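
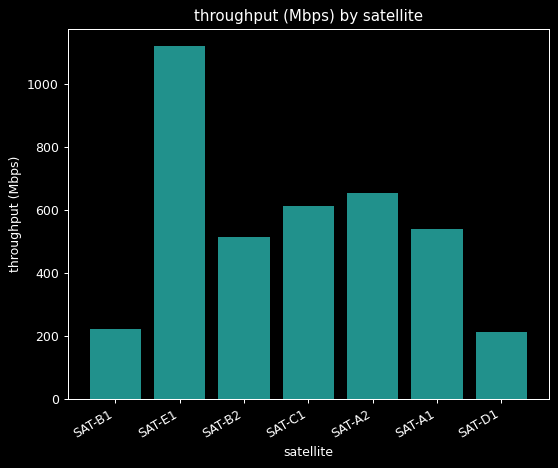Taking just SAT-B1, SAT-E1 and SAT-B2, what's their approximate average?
(200 + 1100 + 500) / 3 ≈ 600.

≈ 600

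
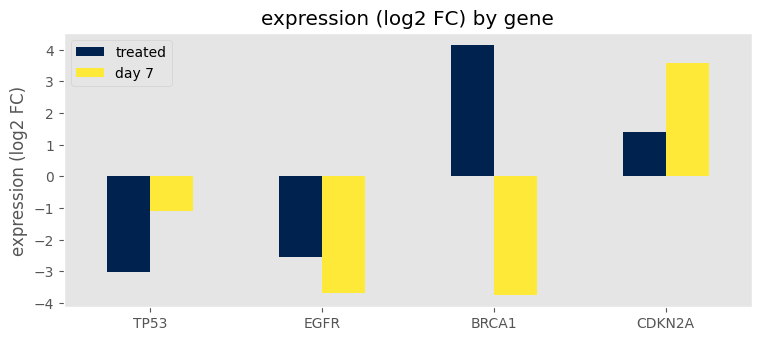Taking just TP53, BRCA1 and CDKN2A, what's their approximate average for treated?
≈ 1

(-3 + 4 + 1) / 3 ≈ 1.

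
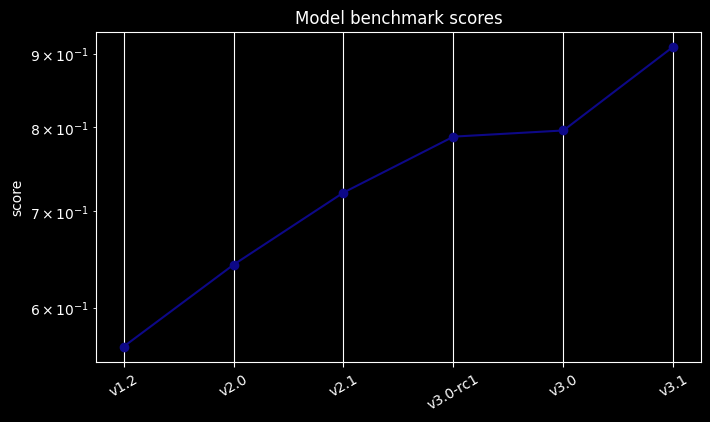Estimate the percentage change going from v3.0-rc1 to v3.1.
v3.0-rc1 ≈ 0.80, v3.1 ≈ 0.90; (0.90 − 0.80) / 0.80 ≈ +12.5%.

≈ +12.5%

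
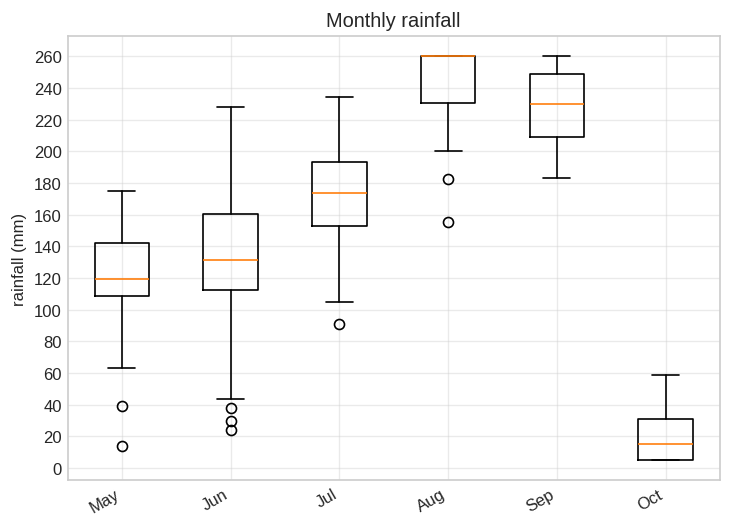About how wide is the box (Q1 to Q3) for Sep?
≈ 40

Q3 ≈ 240, Q1 ≈ 200; IQR ≈ 40.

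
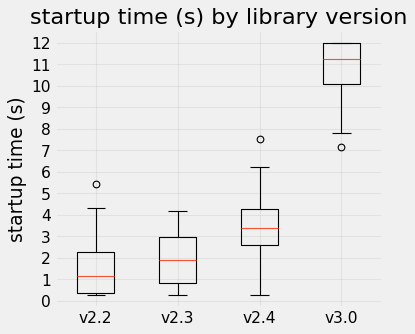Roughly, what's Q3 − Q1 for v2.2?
≈ 2

Q3 ≈ 2, Q1 ≈ 0; IQR ≈ 2.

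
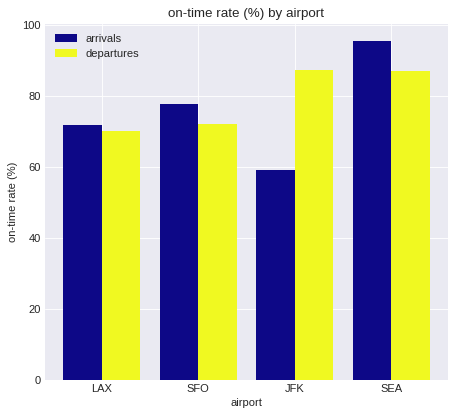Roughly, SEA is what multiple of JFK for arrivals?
SEA ≈ 100, JFK ≈ 60; 100/60 ≈ 1.67.

≈ 1.67×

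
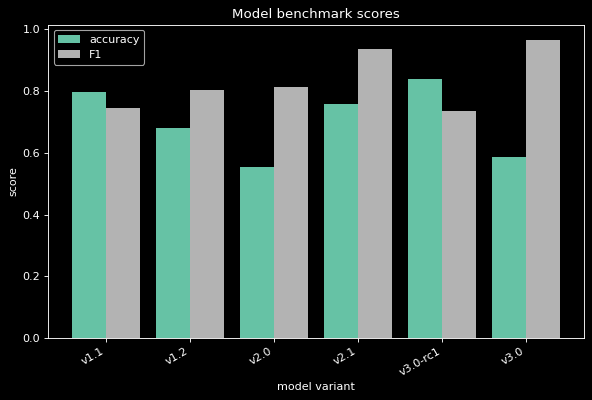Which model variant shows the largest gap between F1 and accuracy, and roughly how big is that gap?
v3.0: F1 ≈ 1.0, accuracy ≈ 0.6 → gap ≈ 0.4. Next-largest (v2.0) is only ≈ 0.2.

v3.0, ≈ 0.4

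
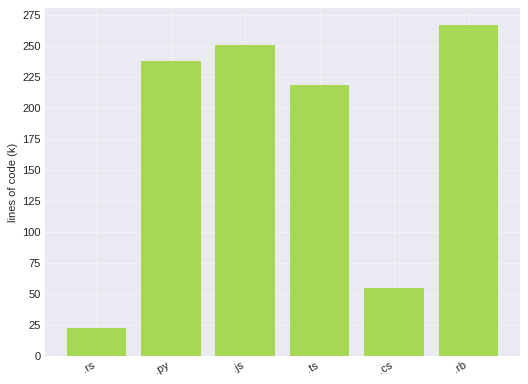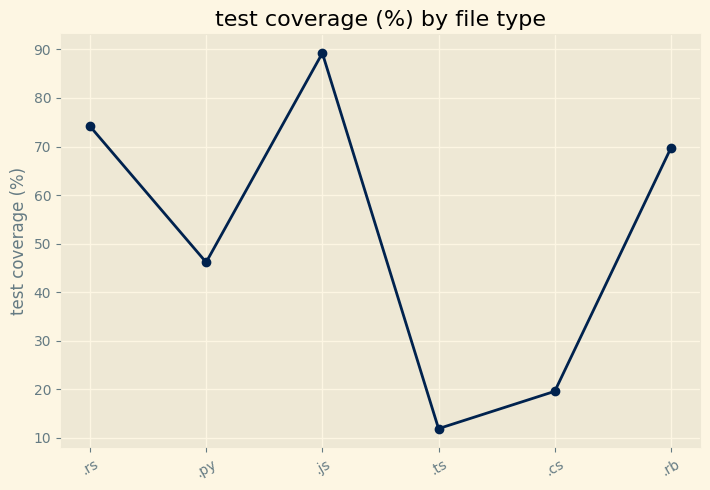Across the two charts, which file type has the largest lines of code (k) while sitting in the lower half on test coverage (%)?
Chart 2 median test coverage (%) ≈ 60; below-median file types: .py, .ts, .cs. Among those, .py has the highest lines of code (k) (≈ 250).

.py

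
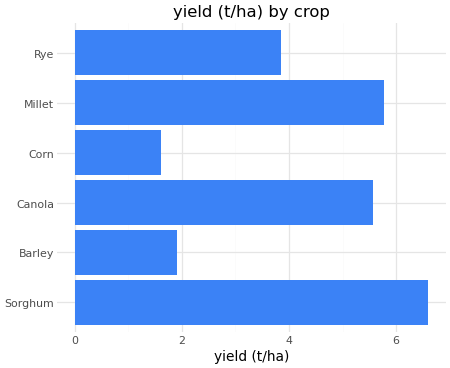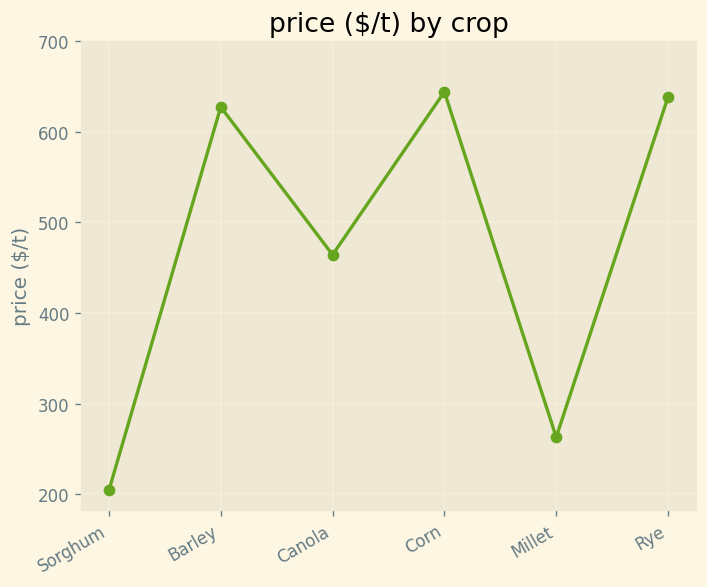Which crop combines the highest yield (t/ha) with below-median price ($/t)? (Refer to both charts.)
Chart 2 median price ($/t) ≈ 500; below-median crops: Sorghum, Canola, Millet. Among those, Sorghum has the highest yield (t/ha) (≈ 7).

Sorghum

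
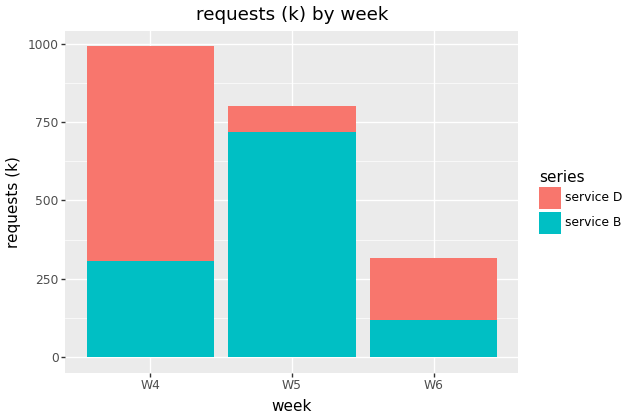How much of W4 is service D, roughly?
≈ 700

service D top ≈ 1000, bottom ≈ 300; segment ≈ 700.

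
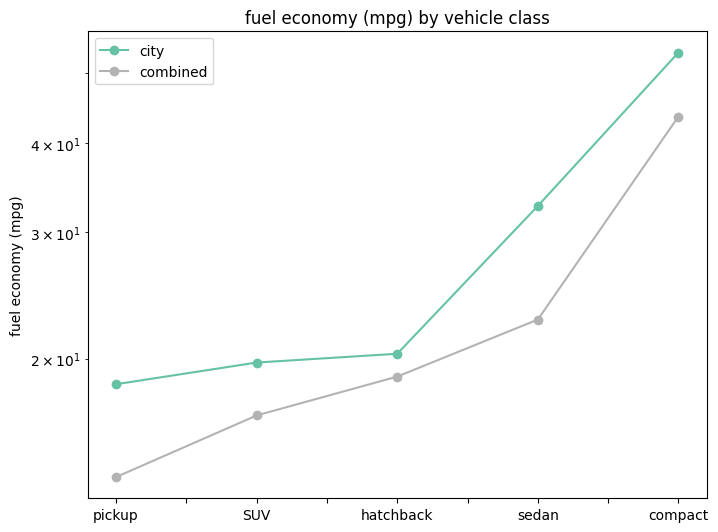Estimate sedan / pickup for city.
≈ 1.75×

sedan ≈ 35, pickup ≈ 20; 35/20 ≈ 1.75.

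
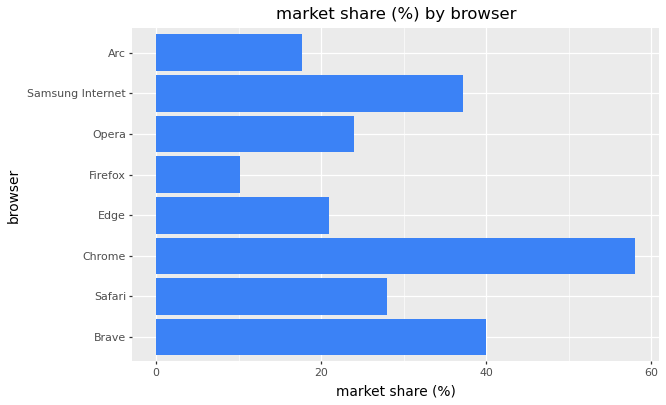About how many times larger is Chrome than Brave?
≈ 1.5×

Chrome ≈ 60, Brave ≈ 40; 60/40 ≈ 1.5.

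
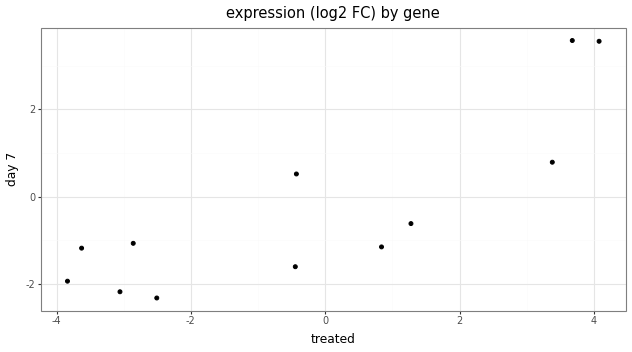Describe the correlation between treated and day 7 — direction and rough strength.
positive, strong

Points are positively correlated; strong (|r| ≈ 0.8).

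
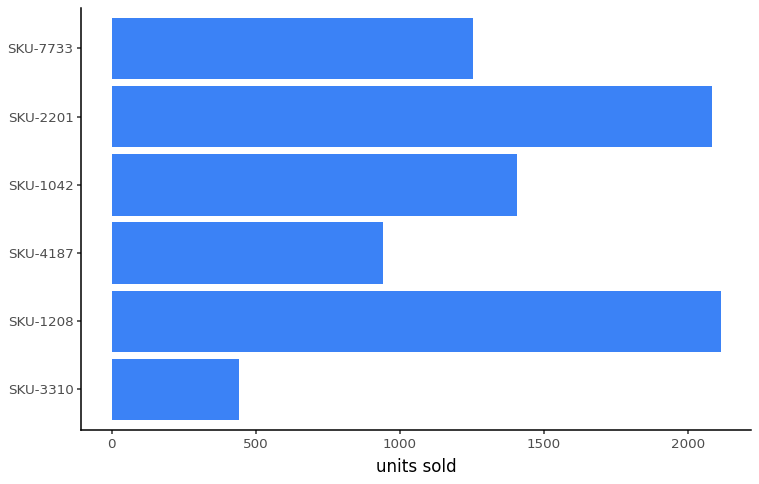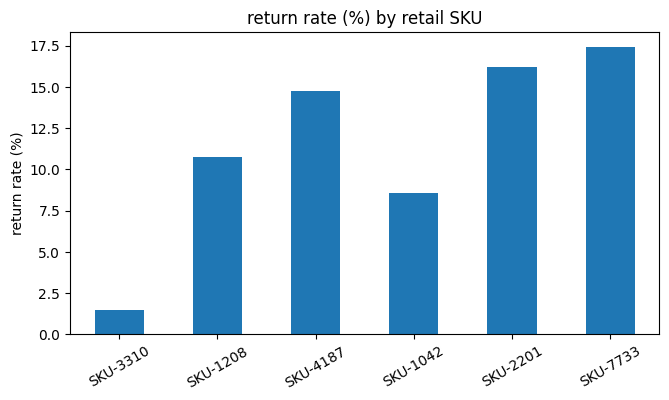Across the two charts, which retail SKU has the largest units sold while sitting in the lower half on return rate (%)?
Chart 2 median return rate (%) ≈ 12; below-median retail SKUs: SKU-3310, SKU-1208, SKU-1042. Among those, SKU-1208 has the highest units sold (≈ 2200).

SKU-1208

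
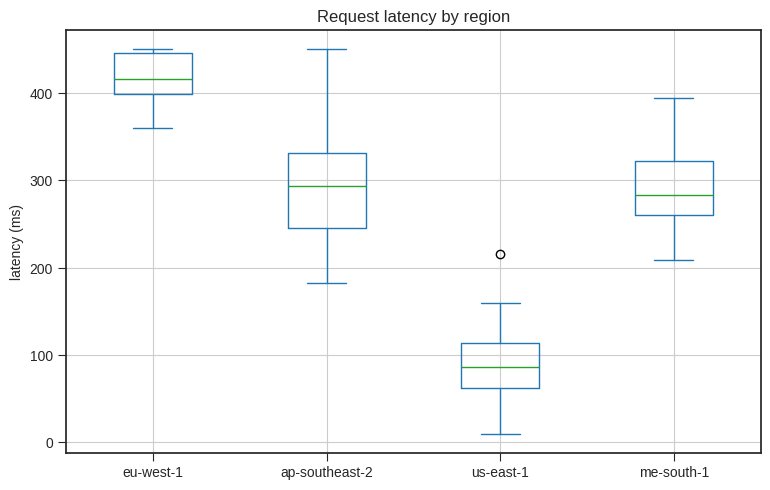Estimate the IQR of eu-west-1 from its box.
≈ 50

Q3 ≈ 450, Q1 ≈ 400; IQR ≈ 50.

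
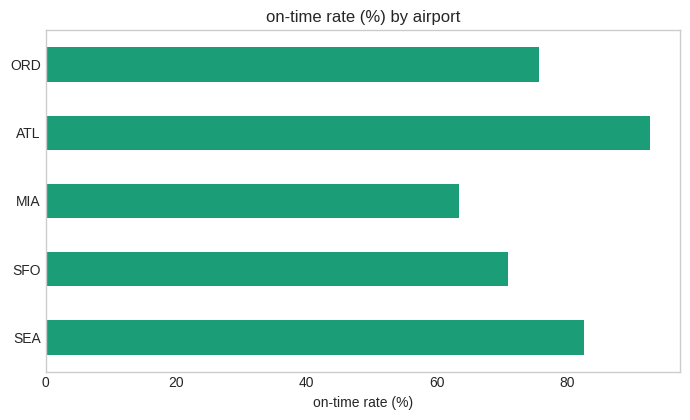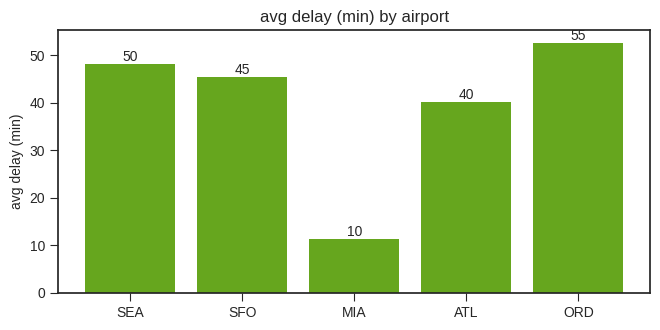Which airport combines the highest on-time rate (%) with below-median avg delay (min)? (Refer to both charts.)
Chart 2 median avg delay (min) ≈ 45; below-median airports: MIA, ATL. Among those, ATL has the highest on-time rate (%) (≈ 90).

ATL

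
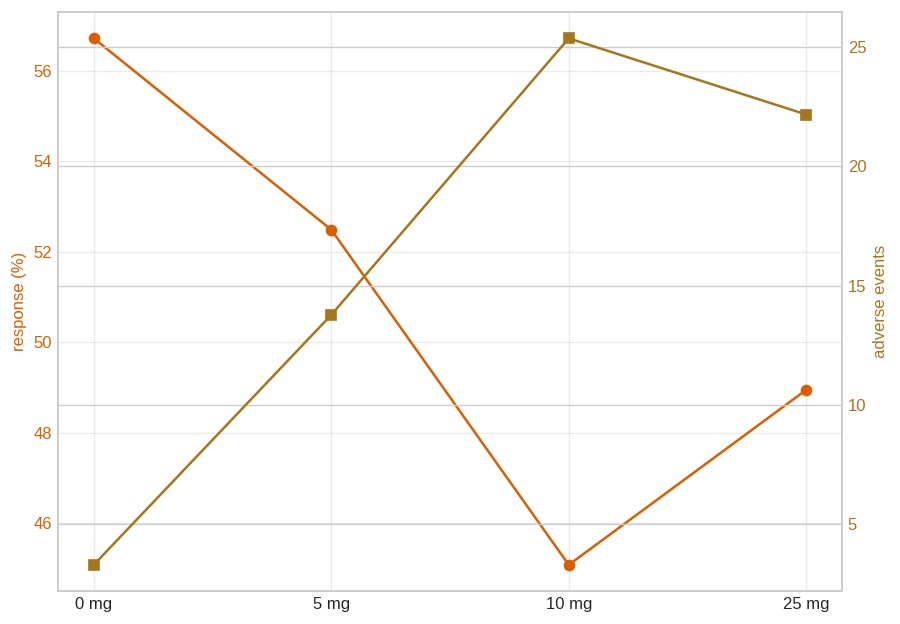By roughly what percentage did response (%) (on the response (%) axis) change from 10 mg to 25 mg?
≈ +8.9%

10 mg ≈ 45, 25 mg ≈ 49; (49 − 45) / 45 ≈ +8.9%.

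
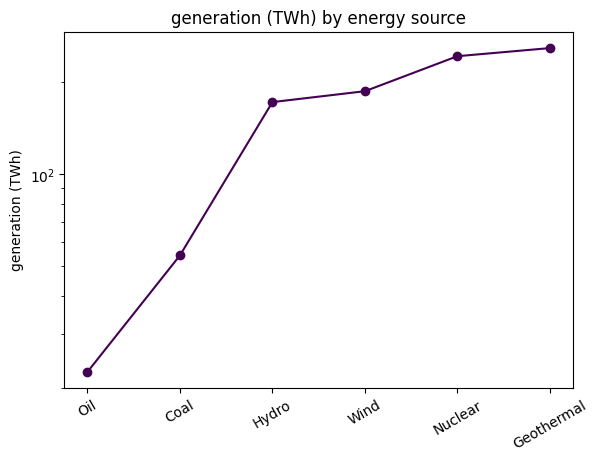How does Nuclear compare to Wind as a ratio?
≈ 1.33×

Nuclear ≈ 240, Wind ≈ 180; 240/180 ≈ 1.33.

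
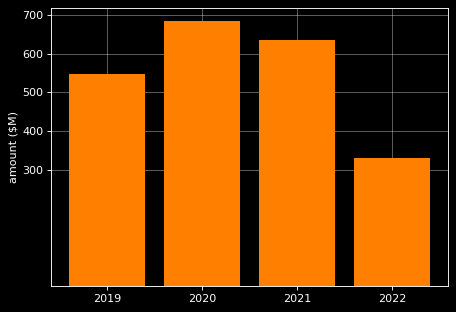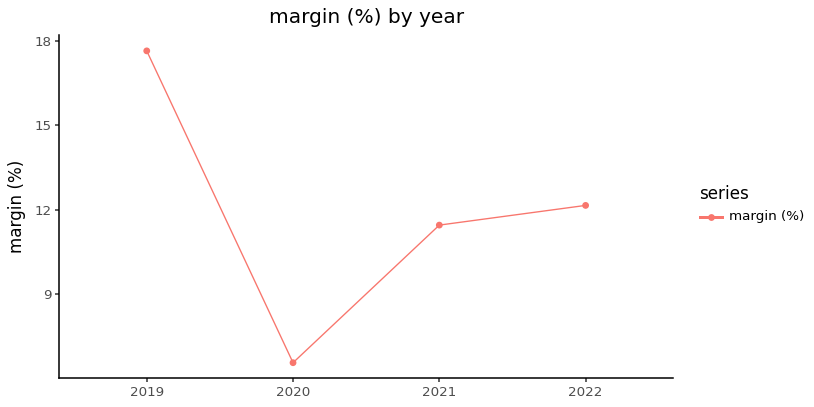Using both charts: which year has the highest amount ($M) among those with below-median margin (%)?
2020

Chart 2 median margin (%) ≈ 12; below-median years: 2020, 2021. Among those, 2020 has the highest amount ($M) (≈ 700).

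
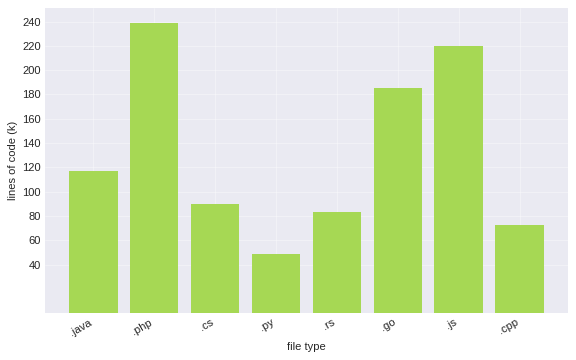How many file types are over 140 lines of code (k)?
3

Above 140: .php, .go, .js.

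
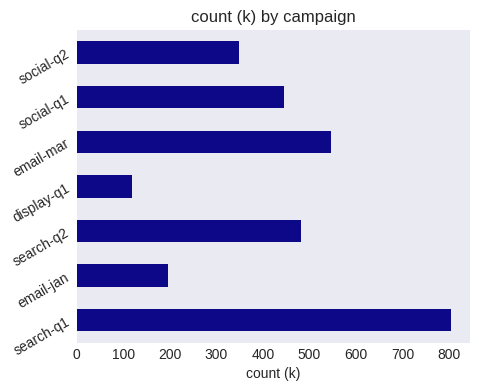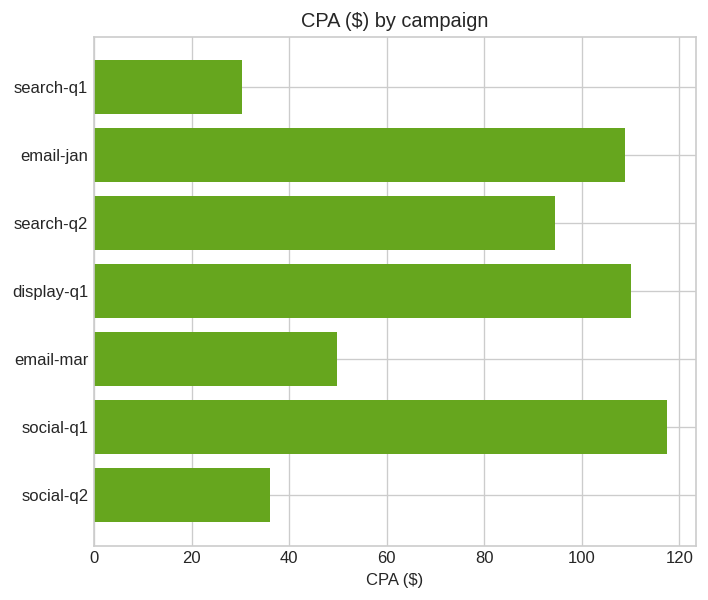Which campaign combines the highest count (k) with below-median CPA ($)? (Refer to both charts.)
Chart 2 median CPA ($) ≈ 100; below-median campaigns: search-q1, email-mar, social-q2. Among those, search-q1 has the highest count (k) (≈ 800).

search-q1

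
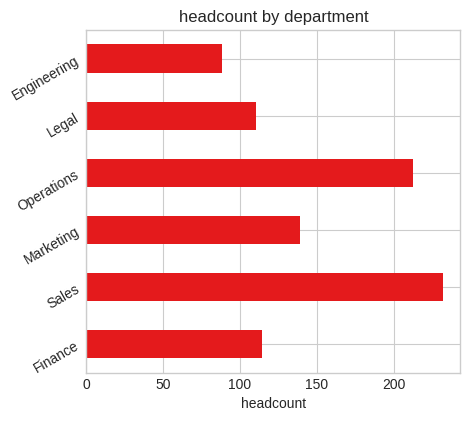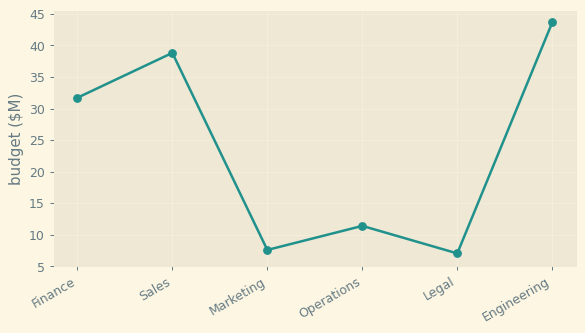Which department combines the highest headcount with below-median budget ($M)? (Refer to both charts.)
Chart 2 median budget ($M) ≈ 20; below-median departments: Marketing, Operations, Legal. Among those, Operations has the highest headcount (≈ 225).

Operations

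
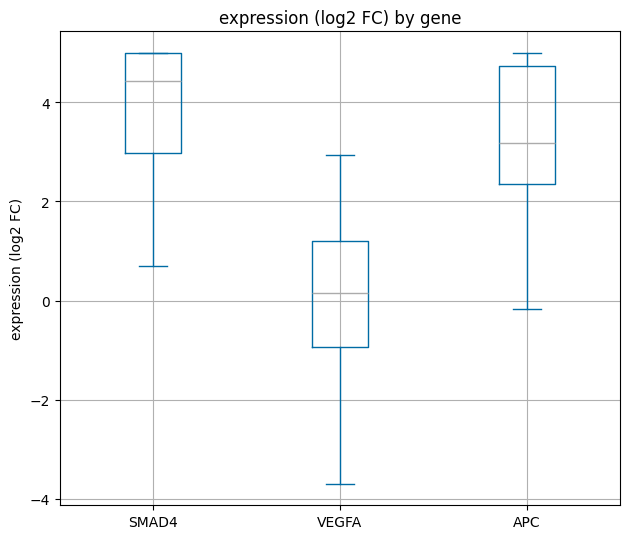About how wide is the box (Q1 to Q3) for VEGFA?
Q3 ≈ 1.0, Q1 ≈ -1.0; IQR ≈ 2.0.

≈ 2.0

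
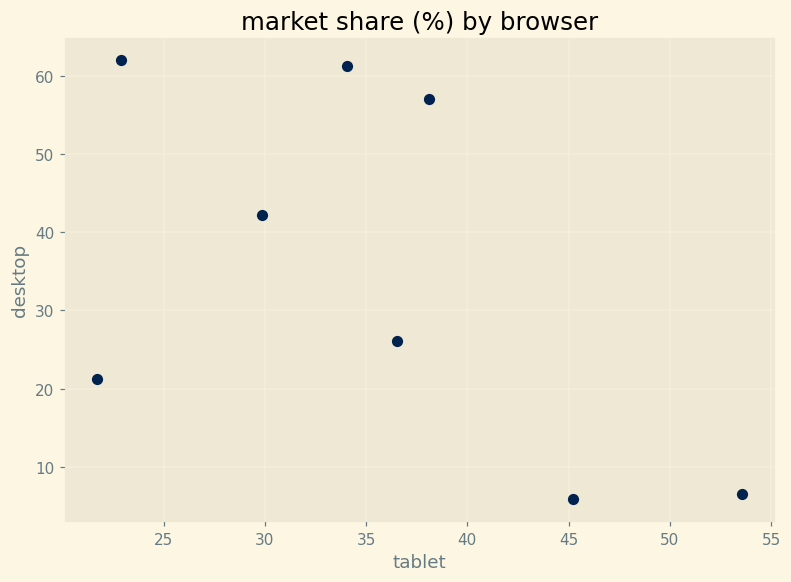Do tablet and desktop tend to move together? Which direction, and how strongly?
negative, moderate

Points are negatively correlated; moderate (|r| ≈ 0.6).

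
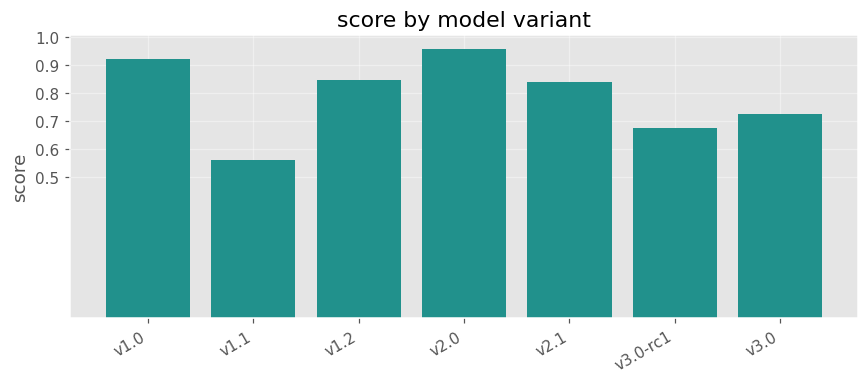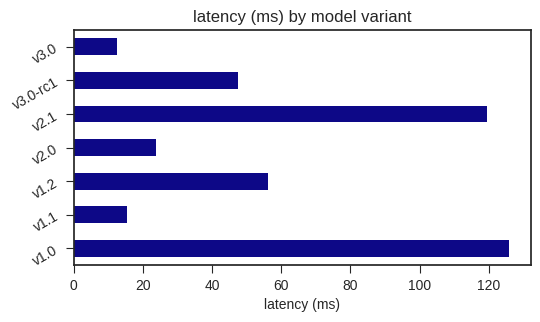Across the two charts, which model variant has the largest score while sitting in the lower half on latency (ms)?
v2.0

Chart 2 median latency (ms) ≈ 40; below-median model variants: v1.1, v2.0, v3.0. Among those, v2.0 has the highest score (≈ 1).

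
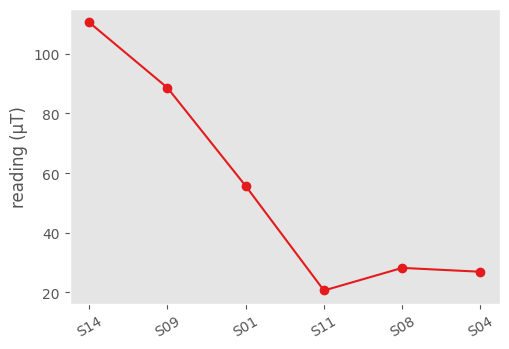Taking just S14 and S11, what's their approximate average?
(110 + 20) / 2 ≈ 65.

≈ 65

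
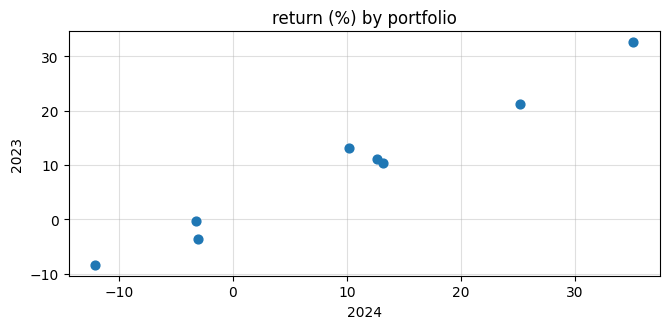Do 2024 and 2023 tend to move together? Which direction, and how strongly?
positive, strong

Points are positively correlated; strong (|r| ≈ 1.0).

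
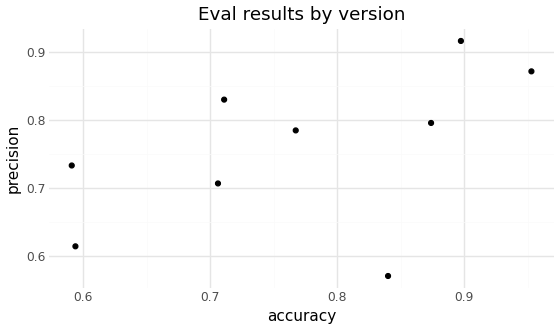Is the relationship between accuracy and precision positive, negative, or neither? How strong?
Points are positively correlated; moderate (|r| ≈ 0.5).

positive, moderate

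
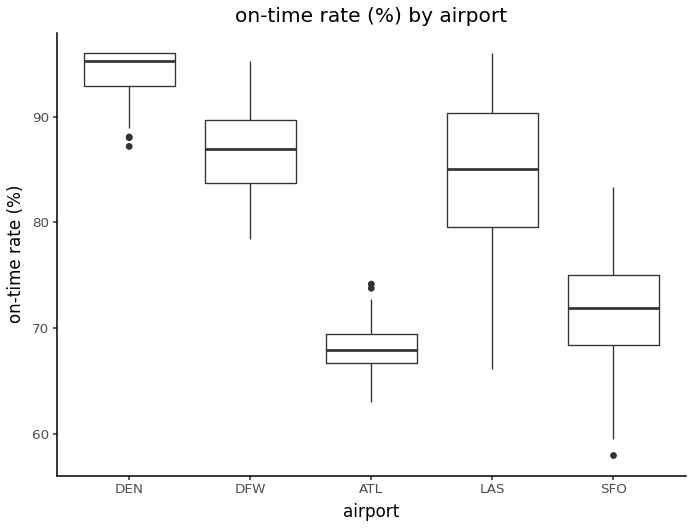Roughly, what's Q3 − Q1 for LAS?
≈ 10

Q3 ≈ 90, Q1 ≈ 80; IQR ≈ 10.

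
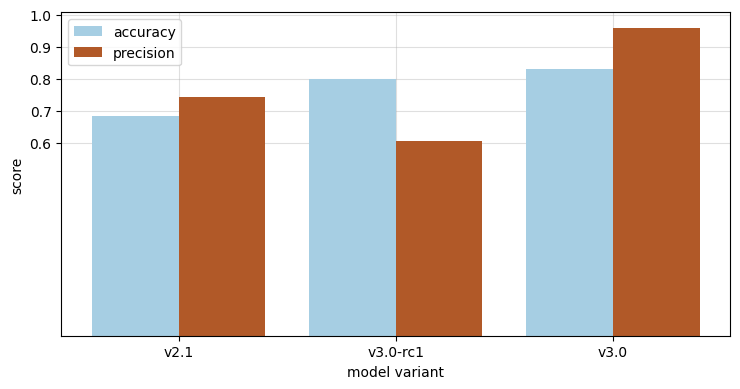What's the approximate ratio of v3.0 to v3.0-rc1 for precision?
v3.0 ≈ 1.0, v3.0-rc1 ≈ 0.6; 1.0/0.6 ≈ 1.67.

≈ 1.67×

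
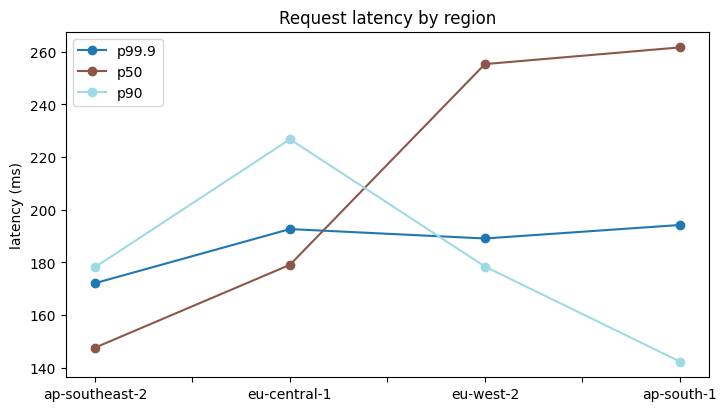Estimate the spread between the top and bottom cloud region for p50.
≈ 110

Max ap-south-1 ≈ 260, min ap-southeast-2 ≈ 150; range ≈ 110.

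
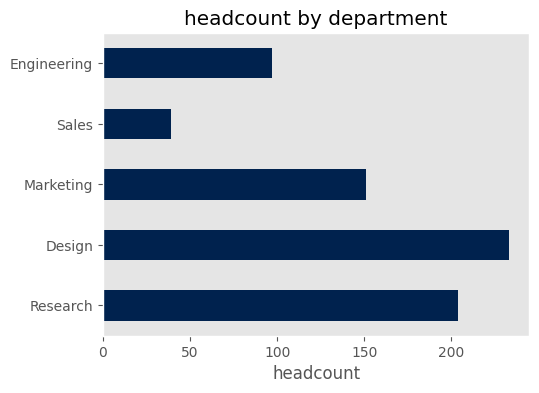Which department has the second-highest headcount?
Top 3: Design ≈ 240, Research ≈ 200, Marketing ≈ 160.

Research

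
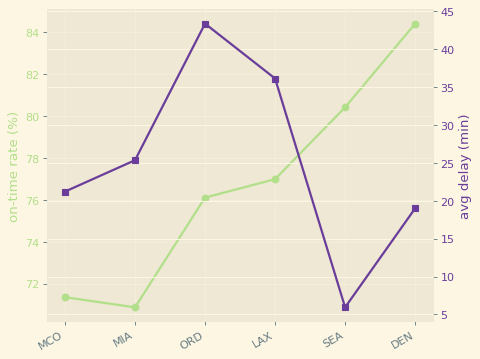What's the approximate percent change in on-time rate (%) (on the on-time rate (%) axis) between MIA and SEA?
MIA ≈ 70, SEA ≈ 80; (80 − 70) / 70 ≈ +14.3%.

≈ +14.3%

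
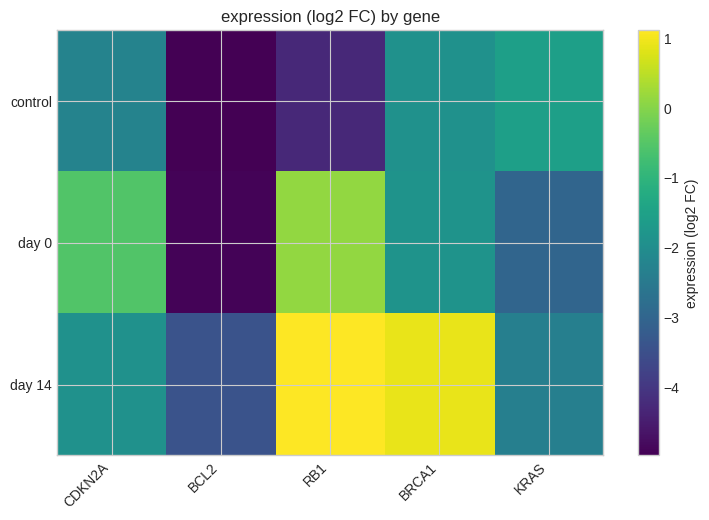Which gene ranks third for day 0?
BRCA1

Top 4 for day 0: RB1 ≈ 0, CDKN2A ≈ -1, BRCA1 ≈ -2, KRAS ≈ -3.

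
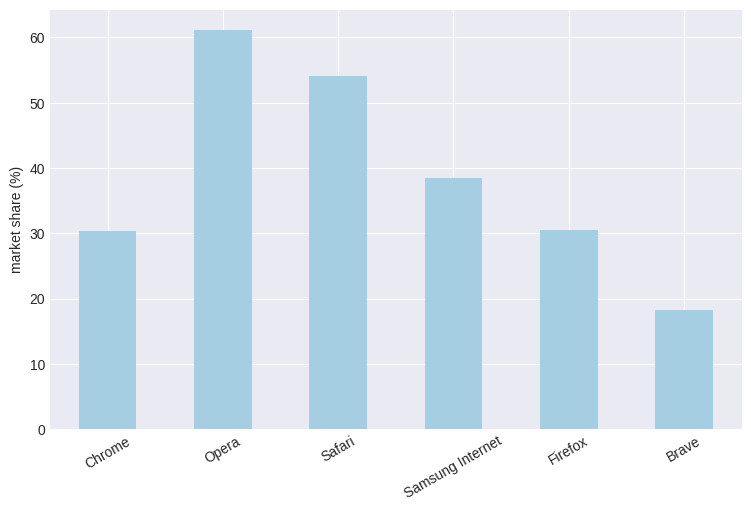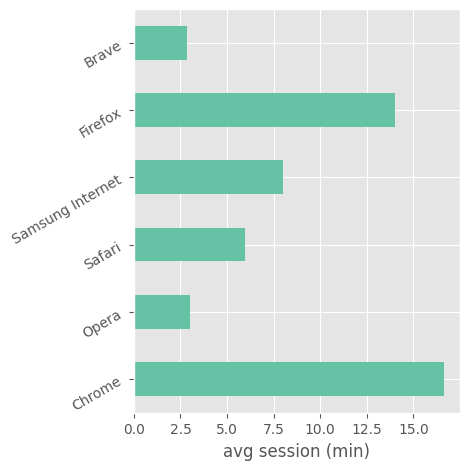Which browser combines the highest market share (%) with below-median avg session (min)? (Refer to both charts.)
Chart 2 median avg session (min) ≈ 6; below-median browsers: Opera, Safari, Brave. Among those, Opera has the highest market share (%) (≈ 60).

Opera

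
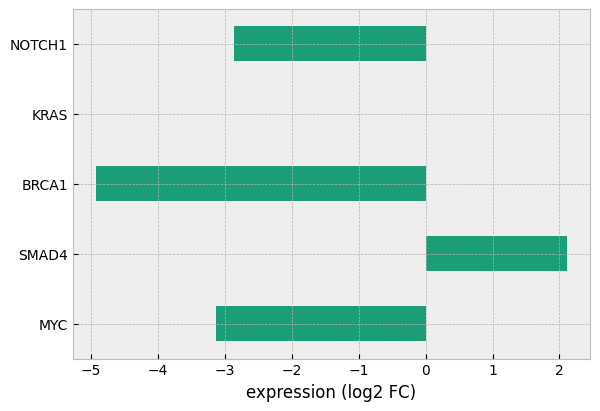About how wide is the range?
Max SMAD4 ≈ 2, min BRCA1 ≈ -5; range ≈ 7.

≈ 7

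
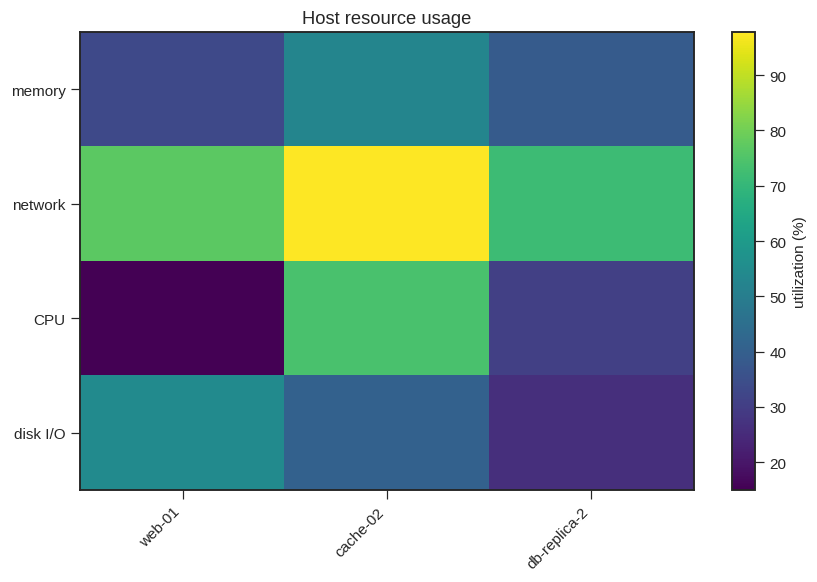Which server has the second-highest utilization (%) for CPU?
db-replica-2

Top 3 for CPU: cache-02 ≈ 70, db-replica-2 ≈ 30, web-01 ≈ 20.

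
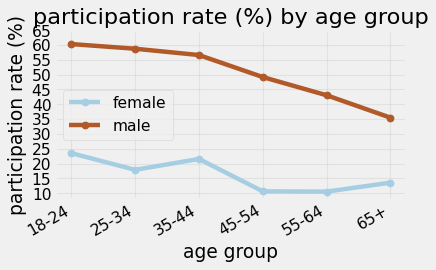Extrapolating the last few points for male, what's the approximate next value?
Last three: 50, 45, 35 → slope ≈ -7.5/step → next ≈ 27.5.

≈ 27.5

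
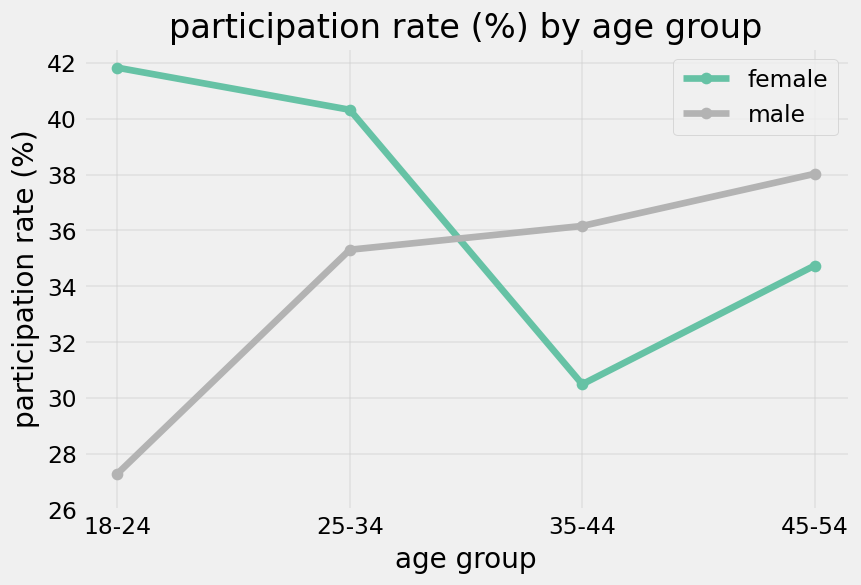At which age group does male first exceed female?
35-44

25-34: male ≈ 36 vs female ≈ 40 (not yet); 35-44: male ≈ 36 vs female ≈ 30 (first crossover).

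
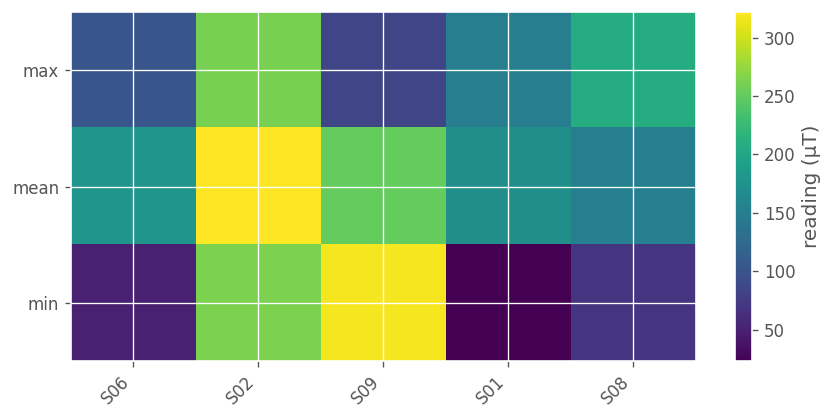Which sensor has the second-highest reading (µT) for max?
S08

Top 3 for max: S02 ≈ 250, S08 ≈ 200, S01 ≈ 150.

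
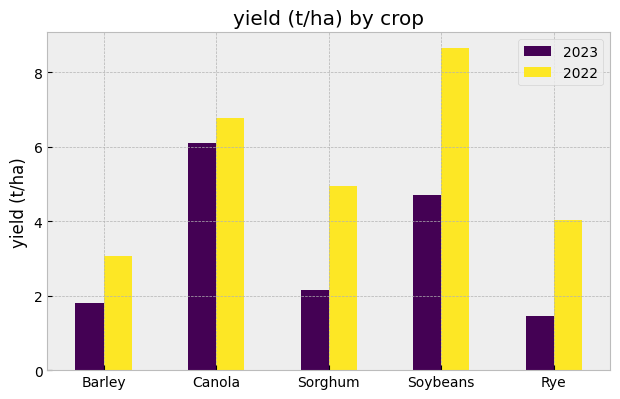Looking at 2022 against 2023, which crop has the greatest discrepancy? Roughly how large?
Soybeans, ≈ 4 t/ha

Soybeans: 2022 ≈ 9, 2023 ≈ 5 → gap ≈ 4. Next-largest (Sorghum) is only ≈ 3.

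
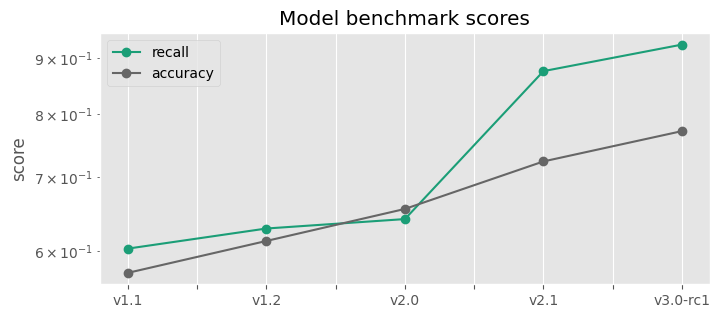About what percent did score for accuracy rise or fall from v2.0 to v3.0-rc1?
v2.0 ≈ 0.65, v3.0-rc1 ≈ 0.75; (0.75 − 0.65) / 0.65 ≈ +15.4%.

≈ +15.4%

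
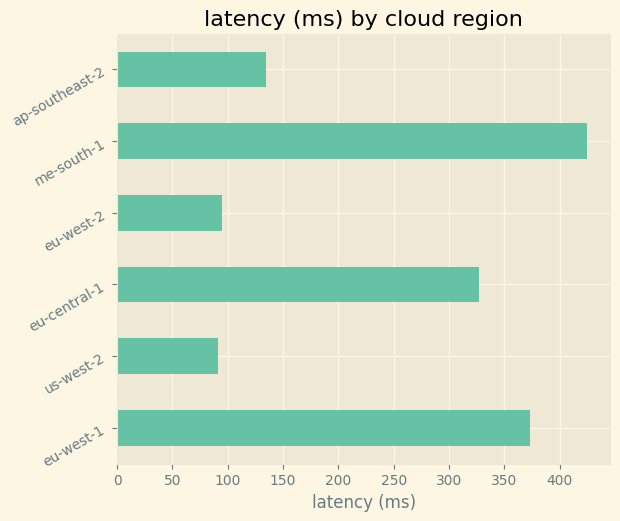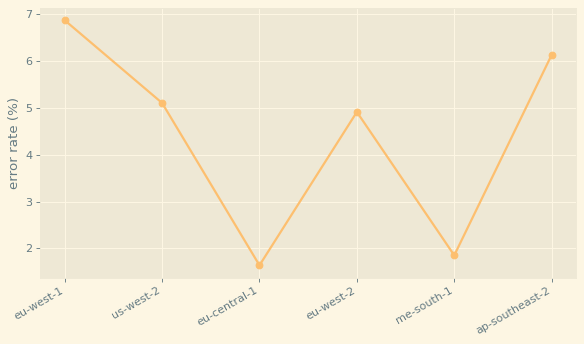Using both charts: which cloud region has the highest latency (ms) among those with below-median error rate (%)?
Chart 2 median error rate (%) ≈ 5; below-median cloud regions: eu-central-1, eu-west-2, me-south-1. Among those, me-south-1 has the highest latency (ms) (≈ 400).

me-south-1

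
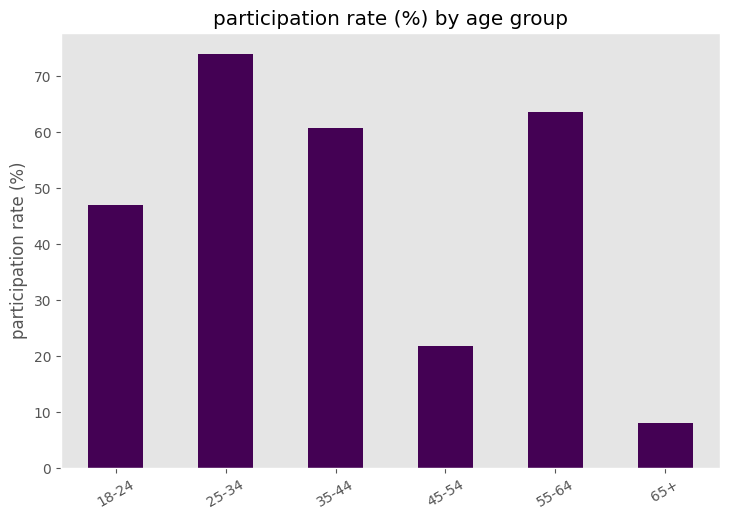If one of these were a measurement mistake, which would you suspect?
65+ ≈ 10; the rest sit between ≈ 20 and ≈ 70.

65+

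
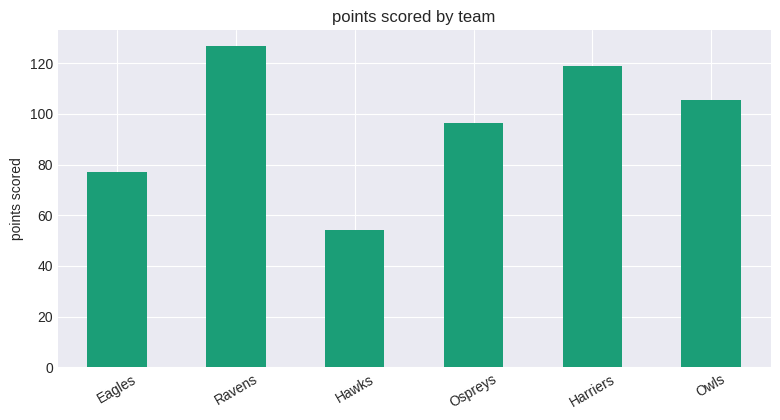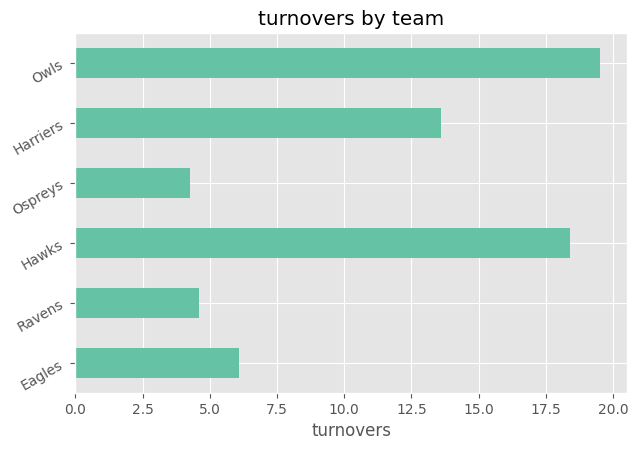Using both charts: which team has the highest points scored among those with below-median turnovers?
Chart 2 median turnovers ≈ 10; below-median teams: Eagles, Ravens, Ospreys. Among those, Ravens has the highest points scored (≈ 120).

Ravens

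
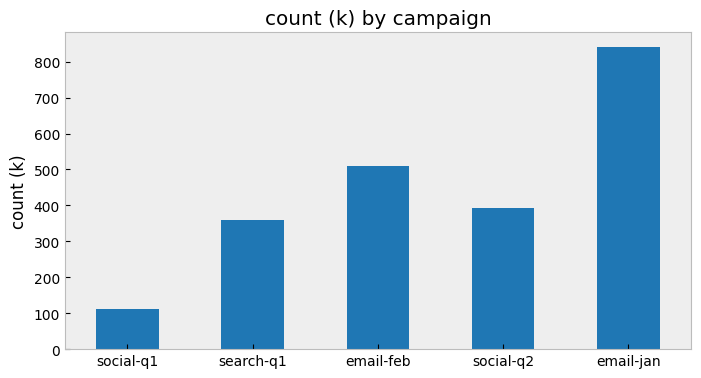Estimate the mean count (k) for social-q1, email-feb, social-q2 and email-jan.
(100 + 500 + 400 + 800) / 4 ≈ 450.

≈ 450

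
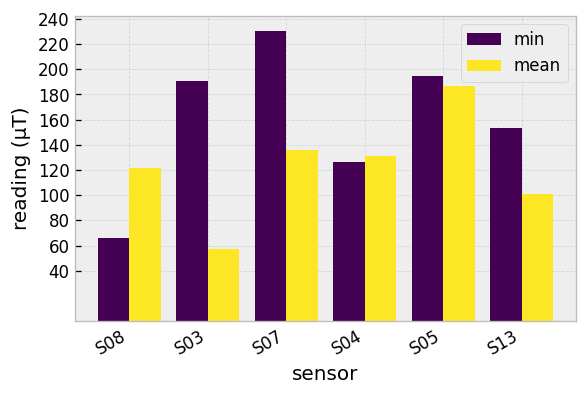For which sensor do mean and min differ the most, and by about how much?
S03: mean ≈ 60, min ≈ 200 → gap ≈ 140. Next-largest (S07) is only ≈ 100.

S03, ≈ 140 µT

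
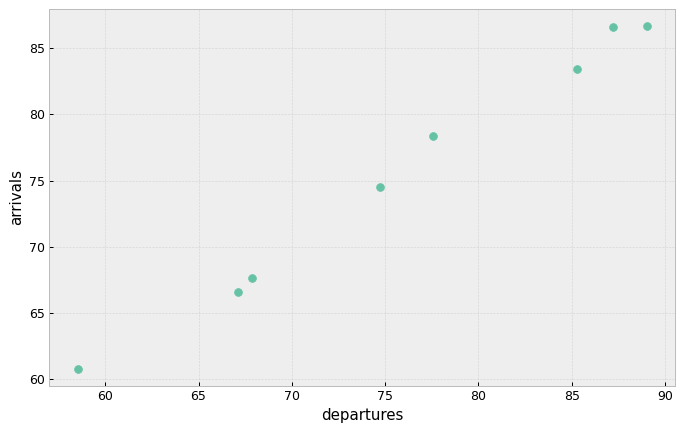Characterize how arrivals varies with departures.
Points are positively correlated; strong (|r| ≈ 1.0).

positive, strong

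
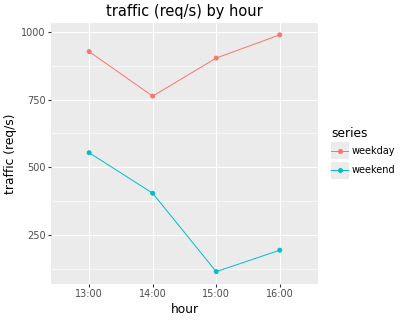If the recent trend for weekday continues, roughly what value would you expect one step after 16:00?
Last three: 800, 900, 1000 → slope ≈ 100/step → next ≈ 1100.

≈ 1100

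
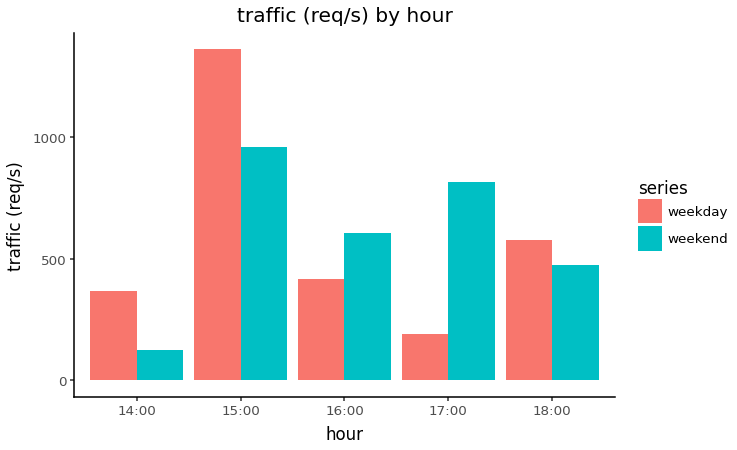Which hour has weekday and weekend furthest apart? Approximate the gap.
17:00, ≈ 600 req/s

17:00: weekday ≈ 200, weekend ≈ 800 → gap ≈ 600. Next-largest (15:00) is only ≈ 400.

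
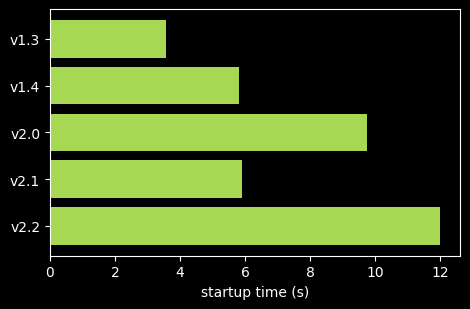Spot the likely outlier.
v2.2 ≈ 12; the rest sit between ≈ 4 and ≈ 10.

v2.2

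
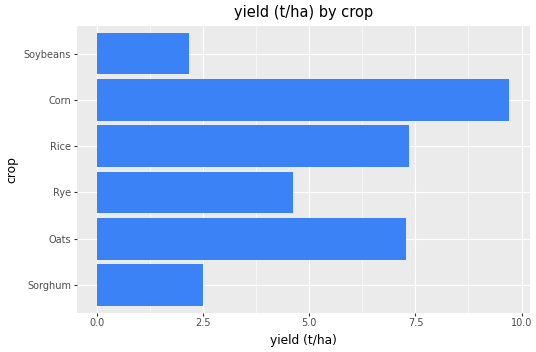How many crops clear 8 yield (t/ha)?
1

Above 8: Corn.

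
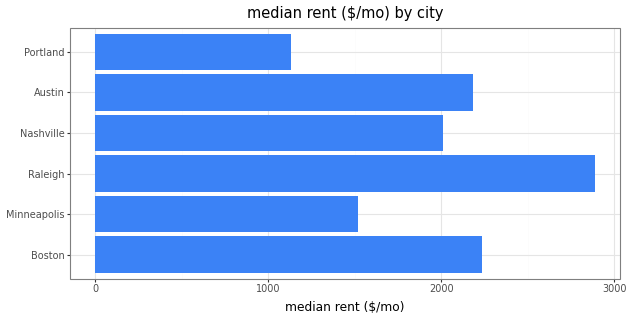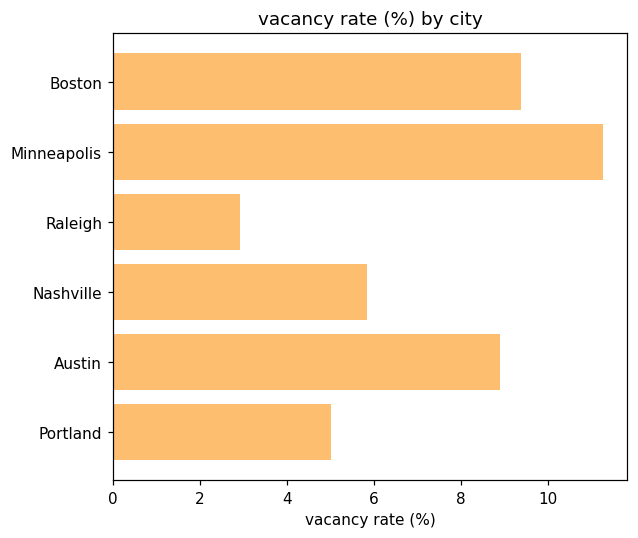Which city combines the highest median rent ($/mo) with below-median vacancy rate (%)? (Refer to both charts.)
Chart 2 median vacancy rate (%) ≈ 8; below-median cities: Raleigh, Nashville, Portland. Among those, Raleigh has the highest median rent ($/mo) (≈ 3000).

Raleigh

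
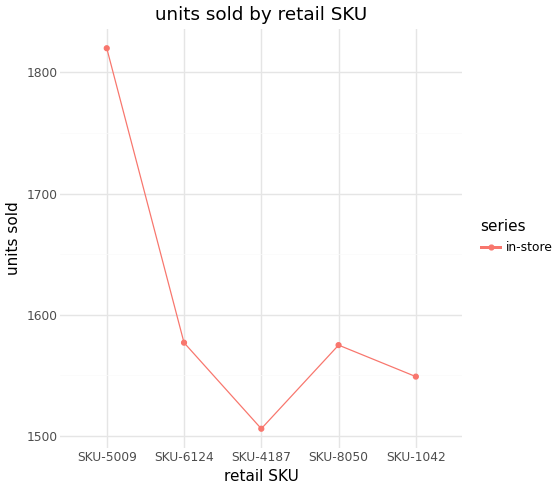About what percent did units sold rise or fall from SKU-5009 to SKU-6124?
≈ -11.1%

SKU-5009 ≈ 1800, SKU-6124 ≈ 1600; (1600 − 1800) / 1800 ≈ -11.1%.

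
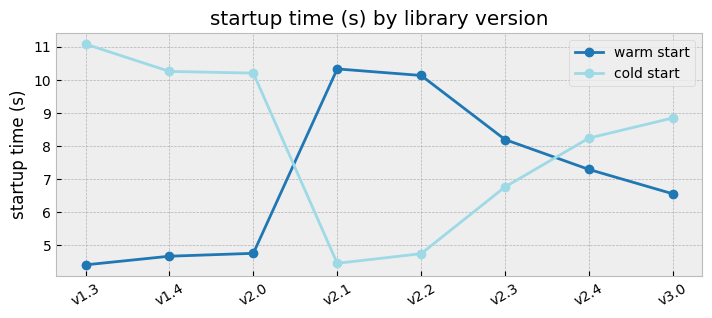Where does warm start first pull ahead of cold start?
v2.1

v2.0: warm start ≈ 5 vs cold start ≈ 10 (not yet); v2.1: warm start ≈ 10 vs cold start ≈ 4 (first crossover).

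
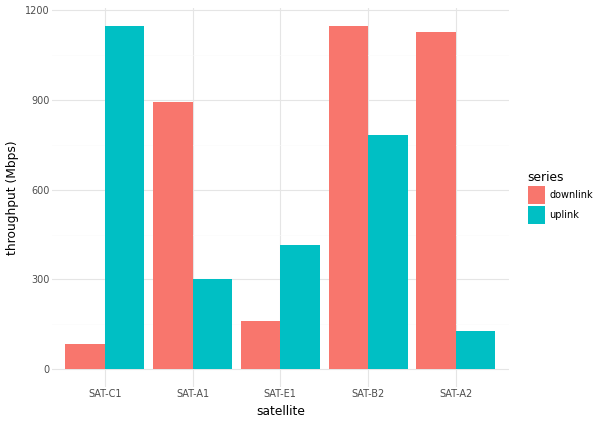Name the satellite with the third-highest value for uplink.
SAT-E1

Top 4 for uplink: SAT-C1 ≈ 1100, SAT-B2 ≈ 800, SAT-E1 ≈ 400, SAT-A1 ≈ 300.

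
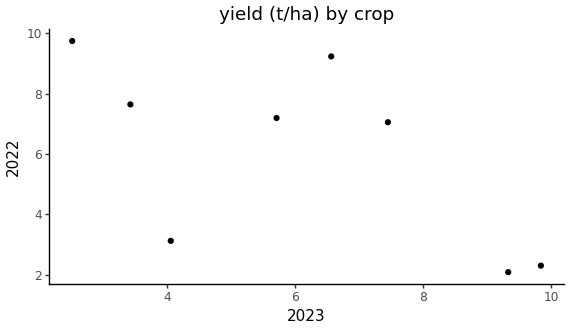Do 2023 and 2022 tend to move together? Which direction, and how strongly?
negative, moderate

Points are negatively correlated; moderate (|r| ≈ 0.6).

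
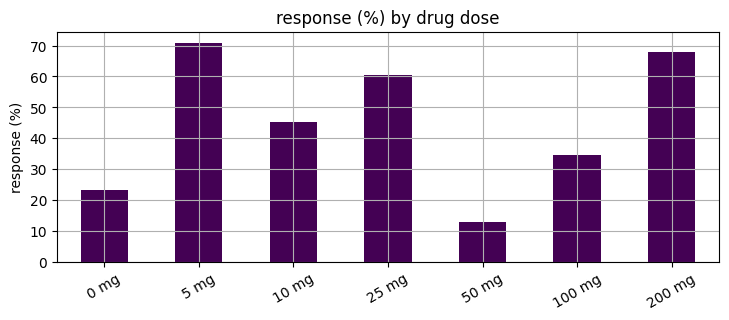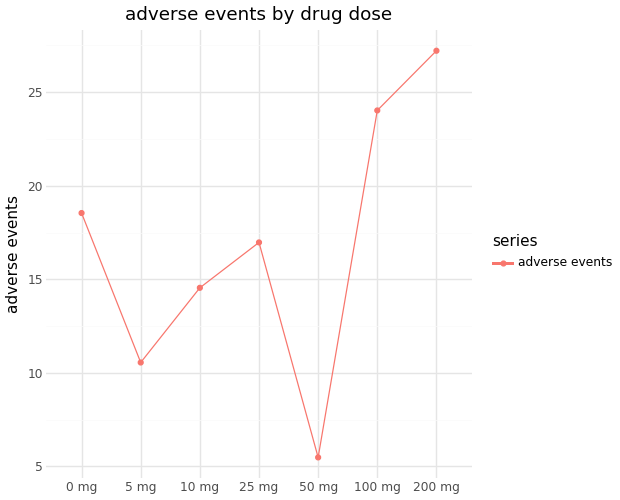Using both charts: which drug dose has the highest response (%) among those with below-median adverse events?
Chart 2 median adverse events ≈ 15; below-median drug doses: 5 mg, 10 mg, 50 mg. Among those, 5 mg has the highest response (%) (≈ 70).

5 mg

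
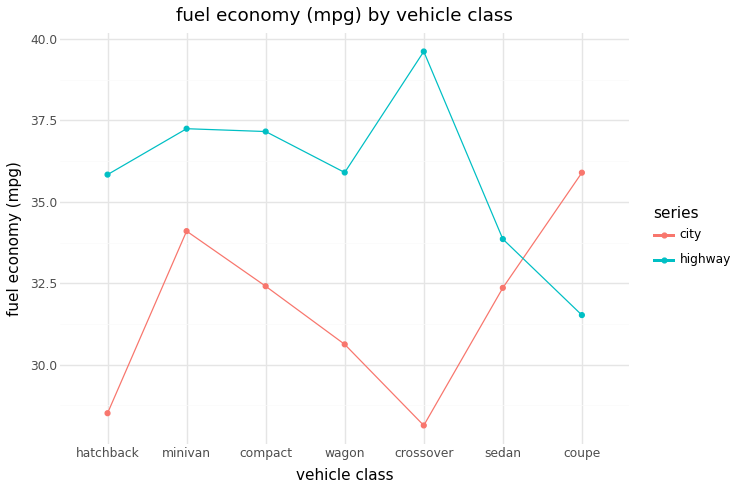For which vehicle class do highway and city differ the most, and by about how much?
crossover, ≈ 12 mpg

crossover: highway ≈ 40, city ≈ 28 → gap ≈ 12. Next-largest (hatchback) is only ≈ 7.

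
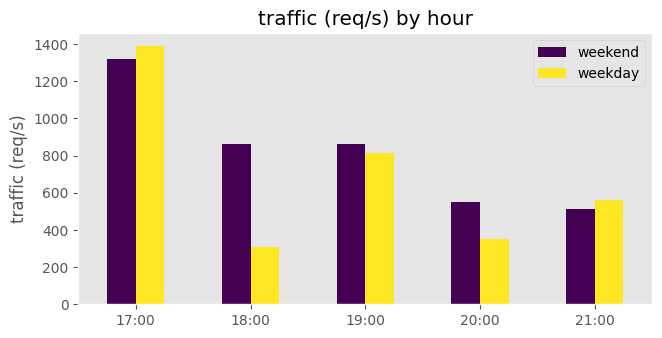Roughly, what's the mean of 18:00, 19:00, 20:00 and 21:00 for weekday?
≈ 550

(400 + 800 + 400 + 600) / 4 ≈ 550.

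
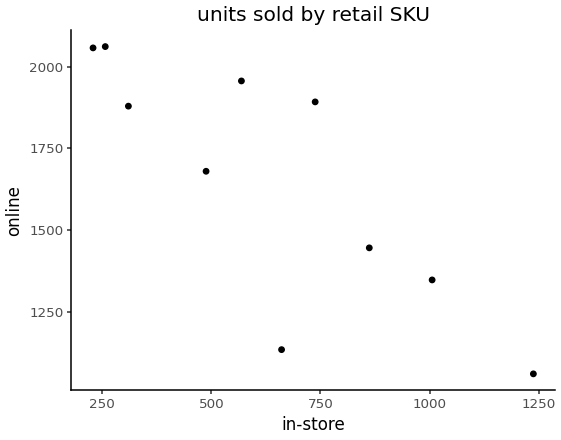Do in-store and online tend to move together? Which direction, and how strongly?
Points are negatively correlated; strong (|r| ≈ 0.8).

negative, strong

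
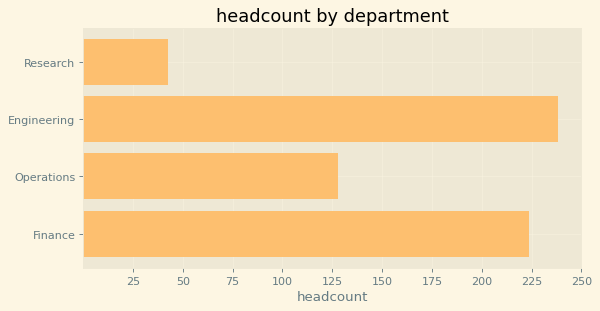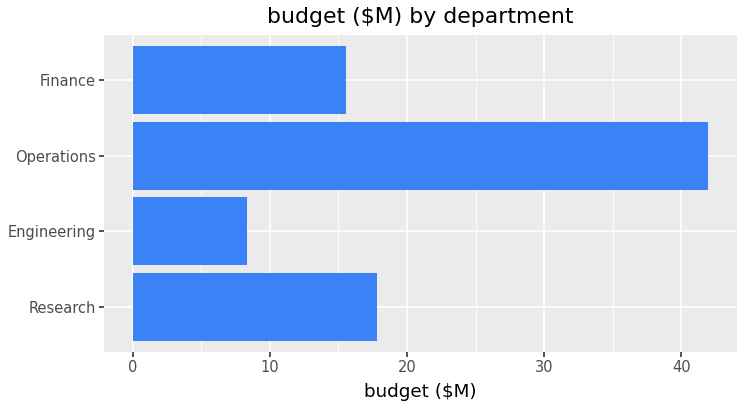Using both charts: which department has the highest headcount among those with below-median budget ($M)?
Engineering

Chart 2 median budget ($M) ≈ 15; below-median departments: Engineering, Finance. Among those, Engineering has the highest headcount (≈ 250).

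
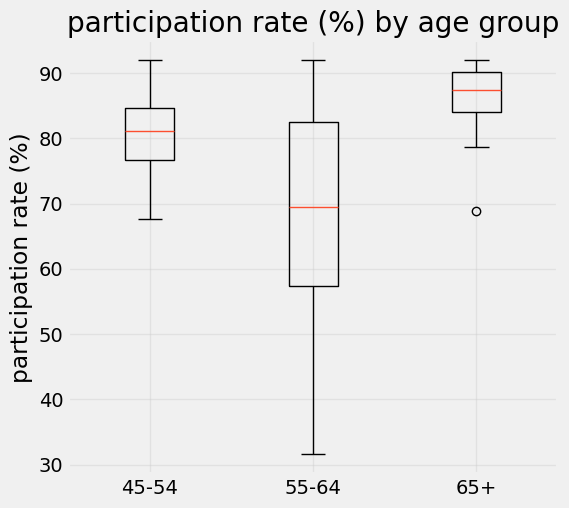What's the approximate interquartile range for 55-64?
Q3 ≈ 82, Q1 ≈ 58; IQR ≈ 24.

≈ 24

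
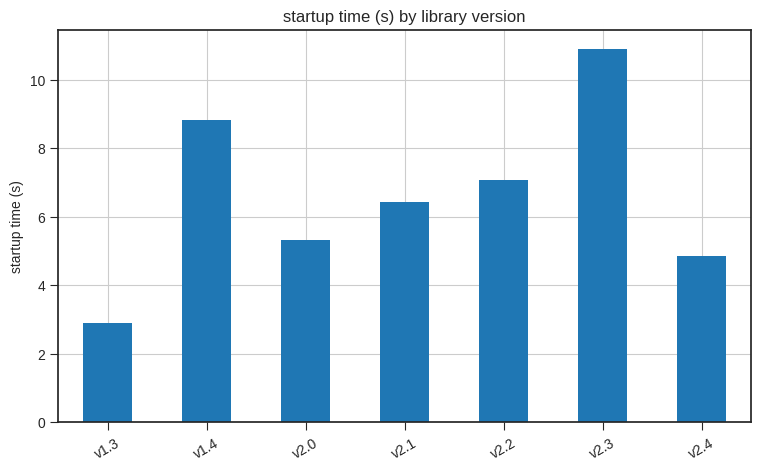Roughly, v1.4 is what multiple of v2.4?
≈ 1.8×

v1.4 ≈ 9, v2.4 ≈ 5; 9/5 ≈ 1.8.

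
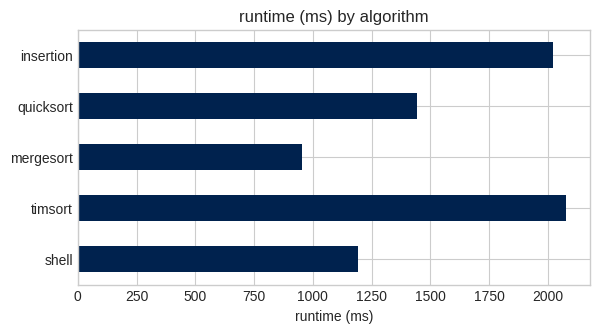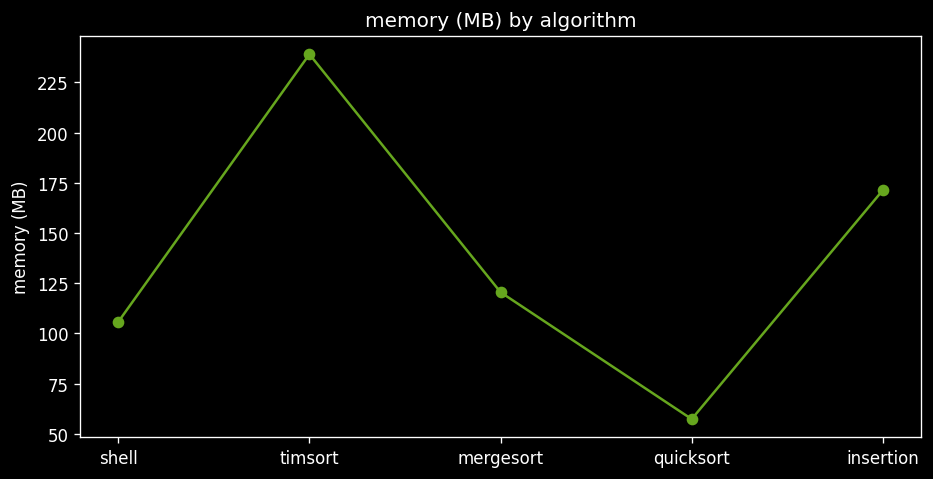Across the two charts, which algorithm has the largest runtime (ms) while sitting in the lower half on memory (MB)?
quicksort

Chart 2 median memory (MB) ≈ 125; below-median algorithms: shell, quicksort. Among those, quicksort has the highest runtime (ms) (≈ 1400).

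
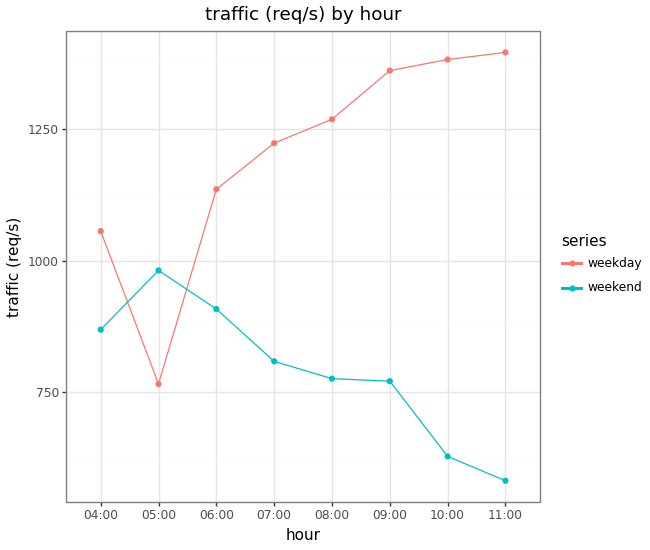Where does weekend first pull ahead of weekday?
05:00

04:00: weekend ≈ 900 vs weekday ≈ 1100 (not yet); 05:00: weekend ≈ 1000 vs weekday ≈ 800 (first crossover).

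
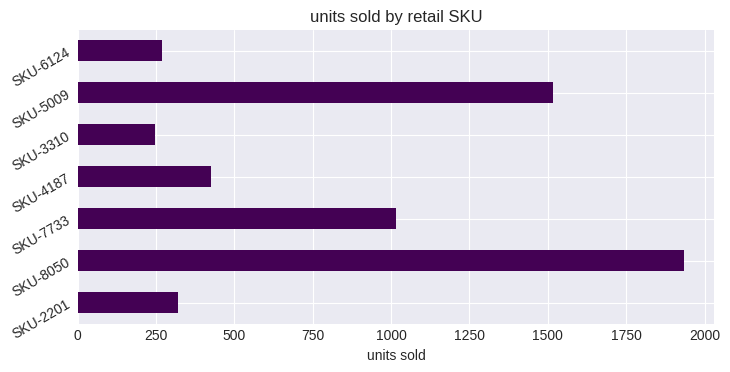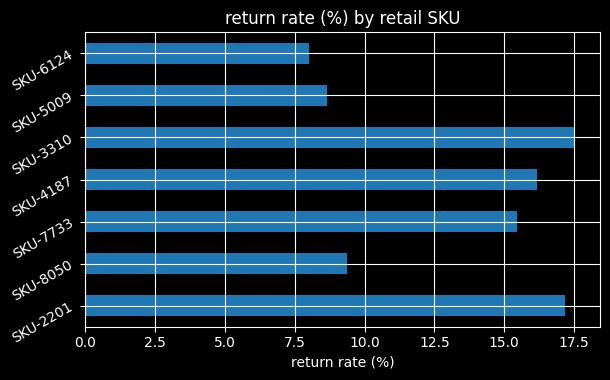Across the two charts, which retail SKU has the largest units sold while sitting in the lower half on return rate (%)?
SKU-8050

Chart 2 median return rate (%) ≈ 16; below-median retail SKUs: SKU-8050, SKU-5009, SKU-6124. Among those, SKU-8050 has the highest units sold (≈ 2000).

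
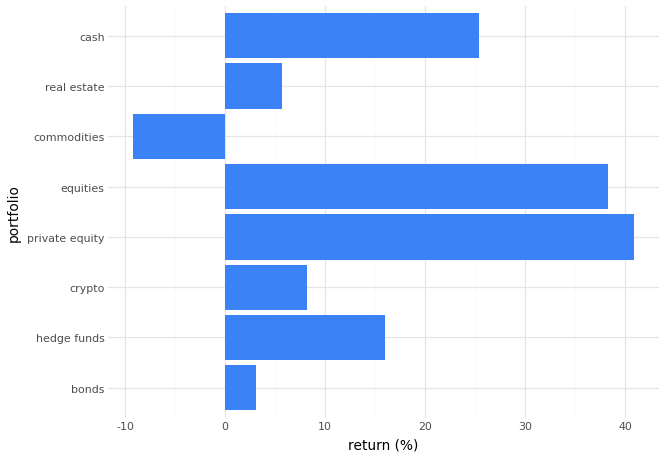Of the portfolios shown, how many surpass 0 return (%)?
7

Above 0: bonds, hedge funds, crypto, private equity, equities, real estate, cash.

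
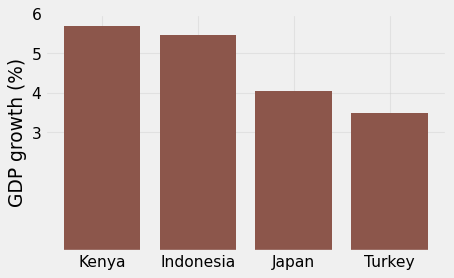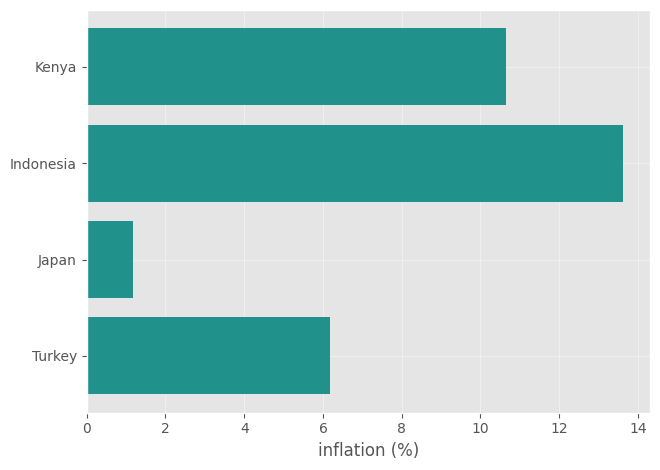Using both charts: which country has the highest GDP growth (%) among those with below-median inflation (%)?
Japan

Chart 2 median inflation (%) ≈ 8; below-median countries: Japan, Turkey. Among those, Japan has the highest GDP growth (%) (≈ 4).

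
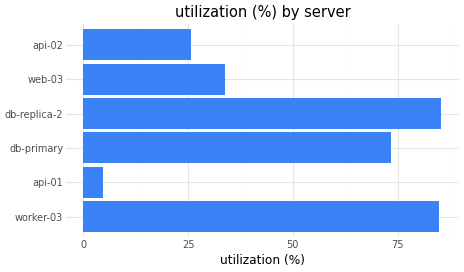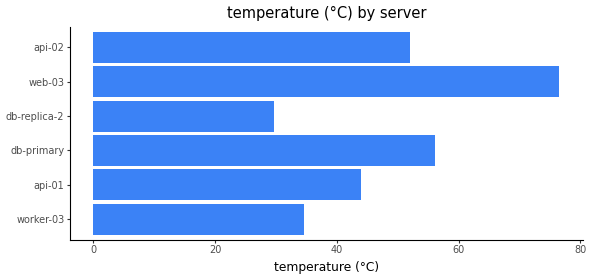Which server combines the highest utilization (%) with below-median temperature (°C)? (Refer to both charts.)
db-replica-2

Chart 2 median temperature (°C) ≈ 50; below-median servers: worker-03, api-01, db-replica-2. Among those, db-replica-2 has the highest utilization (%) (≈ 90).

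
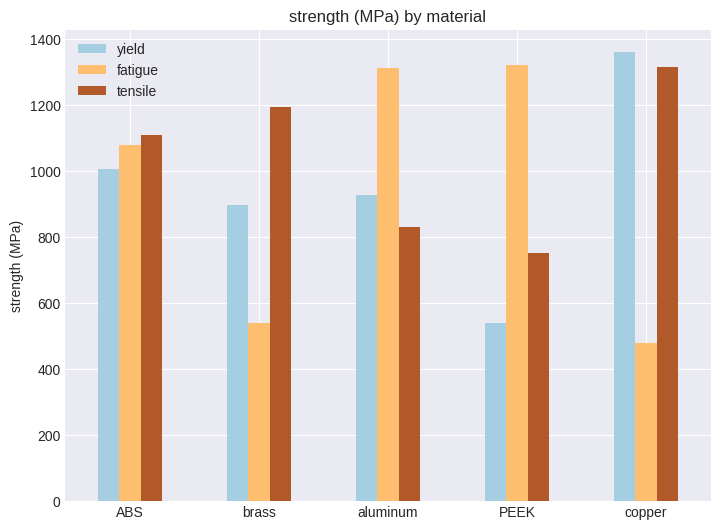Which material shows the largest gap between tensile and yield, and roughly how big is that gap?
brass, ≈ 400 MPa

brass: tensile ≈ 1200, yield ≈ 800 → gap ≈ 400. Next-largest (PEEK) is only ≈ 200.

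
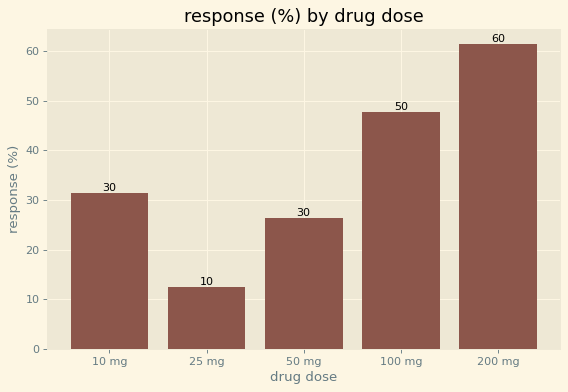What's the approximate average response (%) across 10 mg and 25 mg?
(30 + 10) / 2 ≈ 20.

≈ 20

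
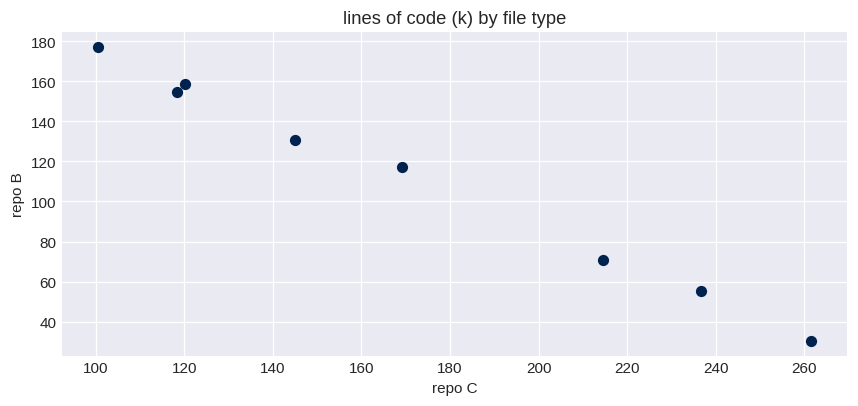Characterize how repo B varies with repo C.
negative, strong

Points are negatively correlated; strong (|r| ≈ 1.0).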